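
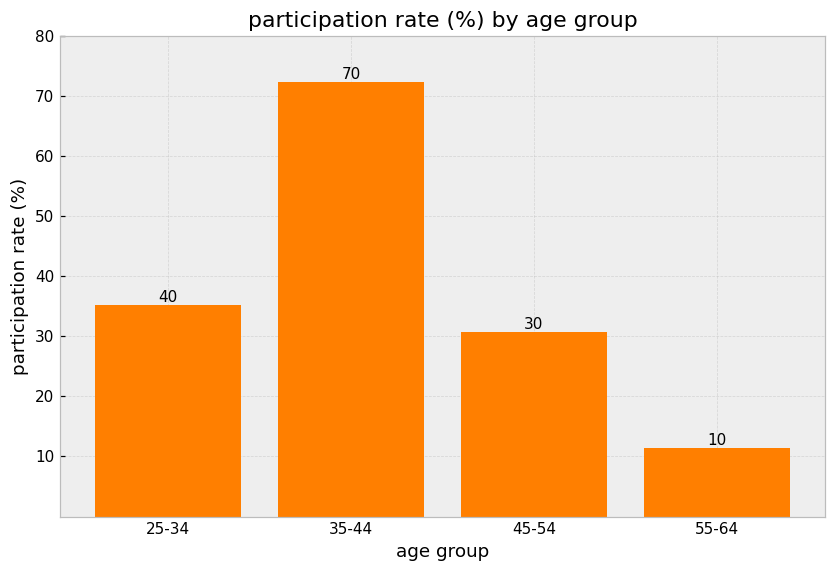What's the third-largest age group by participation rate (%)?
45-54

Top 4: 35-44 ≈ 70, 25-34 ≈ 40, 45-54 ≈ 30, 55-64 ≈ 10.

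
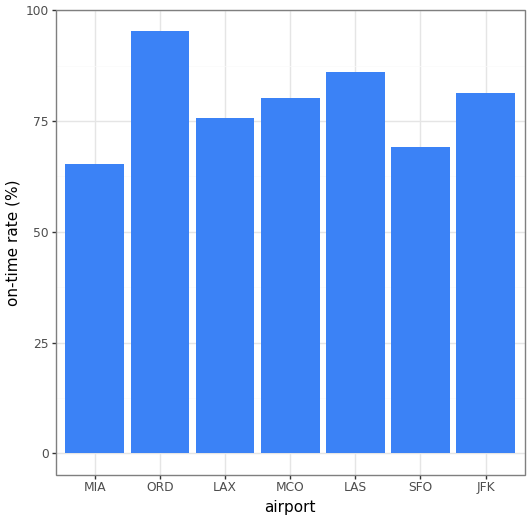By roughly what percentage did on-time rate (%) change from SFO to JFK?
SFO ≈ 70, JFK ≈ 80; (80 − 70) / 70 ≈ +14.3%.

≈ +14.3%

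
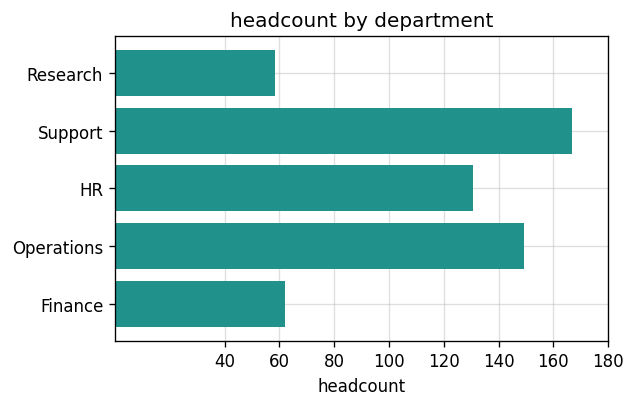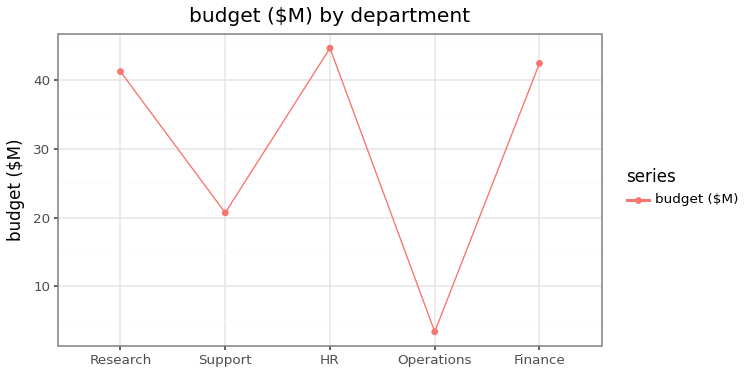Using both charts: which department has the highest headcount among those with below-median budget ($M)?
Chart 2 median budget ($M) ≈ 40; below-median departments: Support, Operations. Among those, Support has the highest headcount (≈ 160).

Support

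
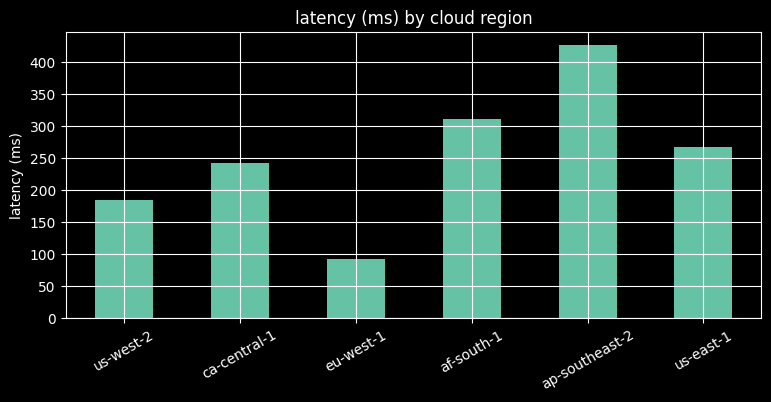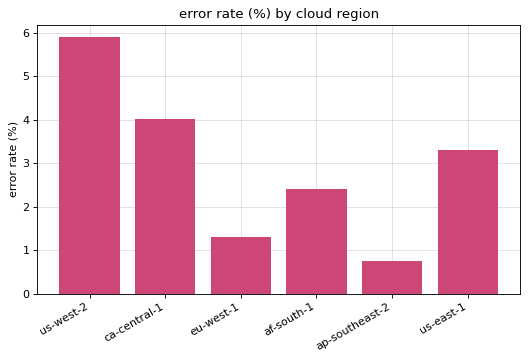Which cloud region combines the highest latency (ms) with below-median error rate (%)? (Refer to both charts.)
ap-southeast-2

Chart 2 median error rate (%) ≈ 3; below-median cloud regions: eu-west-1, af-south-1, ap-southeast-2. Among those, ap-southeast-2 has the highest latency (ms) (≈ 450).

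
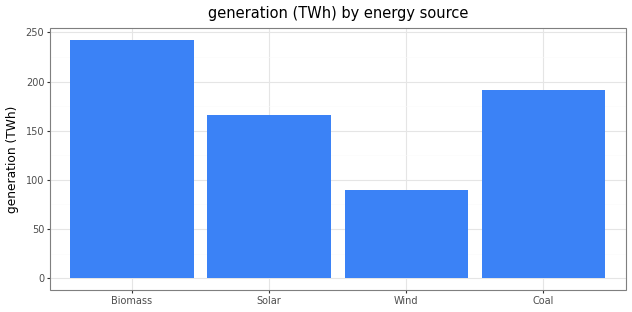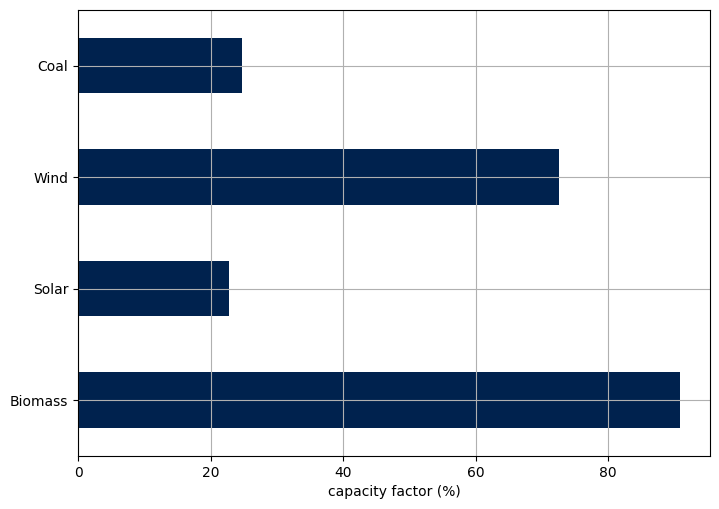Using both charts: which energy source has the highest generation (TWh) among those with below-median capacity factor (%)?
Chart 2 median capacity factor (%) ≈ 50; below-median energy sources: Solar, Coal. Among those, Coal has the highest generation (TWh) (≈ 200).

Coal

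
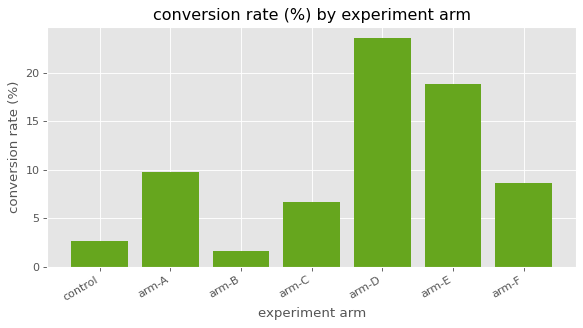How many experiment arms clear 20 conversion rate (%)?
1

Above 20: arm-D.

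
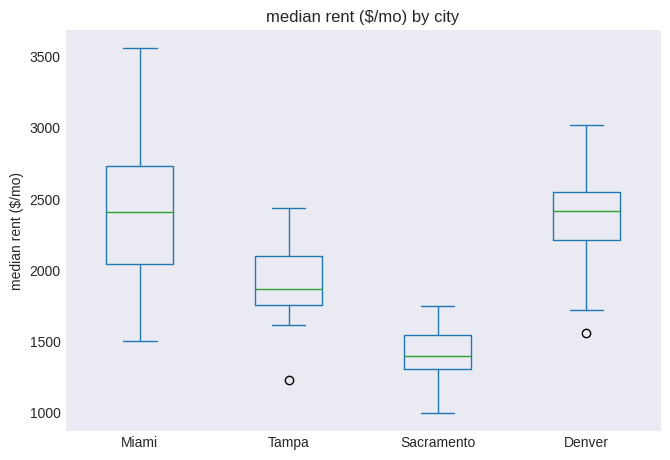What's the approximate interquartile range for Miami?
Q3 ≈ 2700, Q1 ≈ 2000; IQR ≈ 700.

≈ 700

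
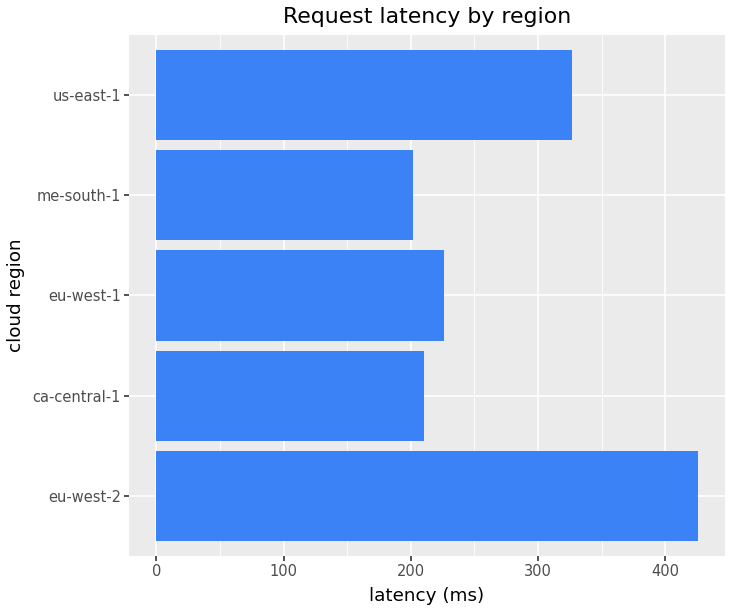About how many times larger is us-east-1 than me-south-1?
≈ 1.75×

us-east-1 ≈ 350, me-south-1 ≈ 200; 350/200 ≈ 1.75.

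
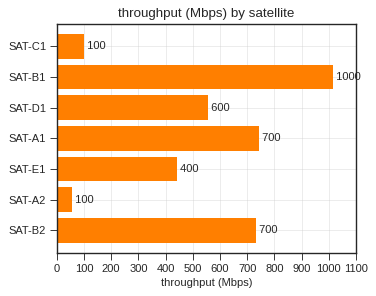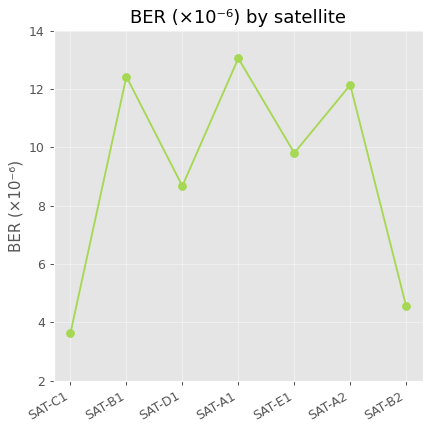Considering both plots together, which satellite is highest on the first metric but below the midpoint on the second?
SAT-B2

Chart 2 median BER (×10⁻⁶) ≈ 10; below-median satellites: SAT-C1, SAT-D1, SAT-B2. Among those, SAT-B2 has the highest throughput (Mbps) (≈ 700).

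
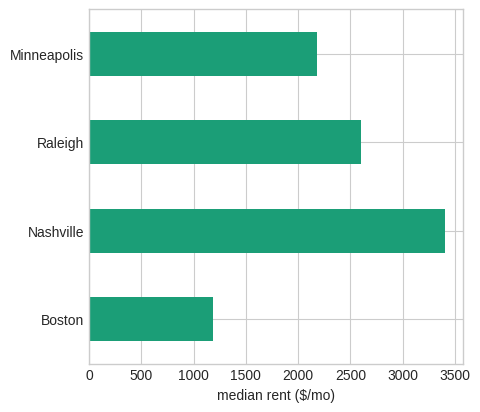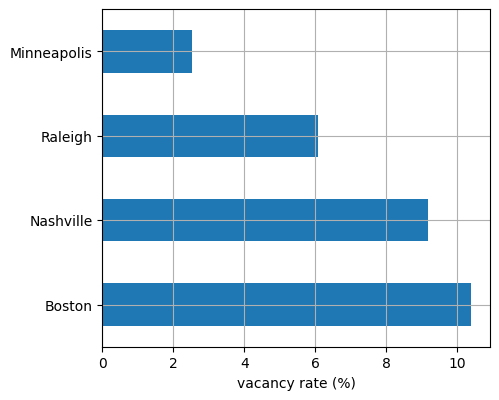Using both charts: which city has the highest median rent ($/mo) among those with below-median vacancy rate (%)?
Chart 2 median vacancy rate (%) ≈ 8; below-median cities: Raleigh, Minneapolis. Among those, Raleigh has the highest median rent ($/mo) (≈ 2500).

Raleigh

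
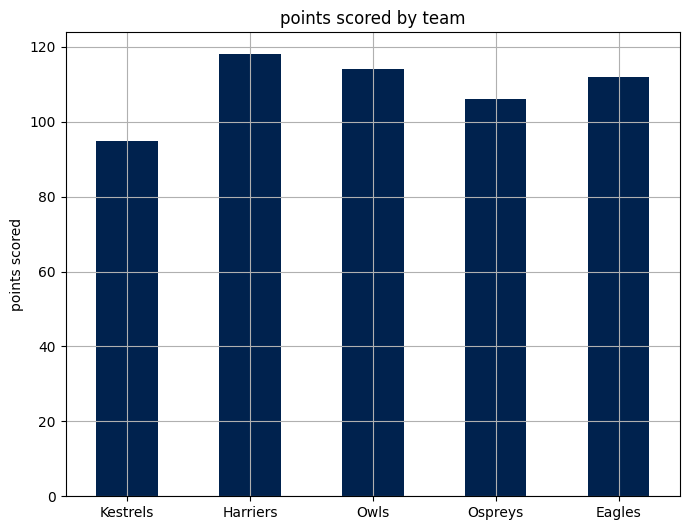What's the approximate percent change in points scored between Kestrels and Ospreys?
≈ +10%

Kestrels ≈ 100, Ospreys ≈ 110; (110 − 100) / 100 ≈ +10%.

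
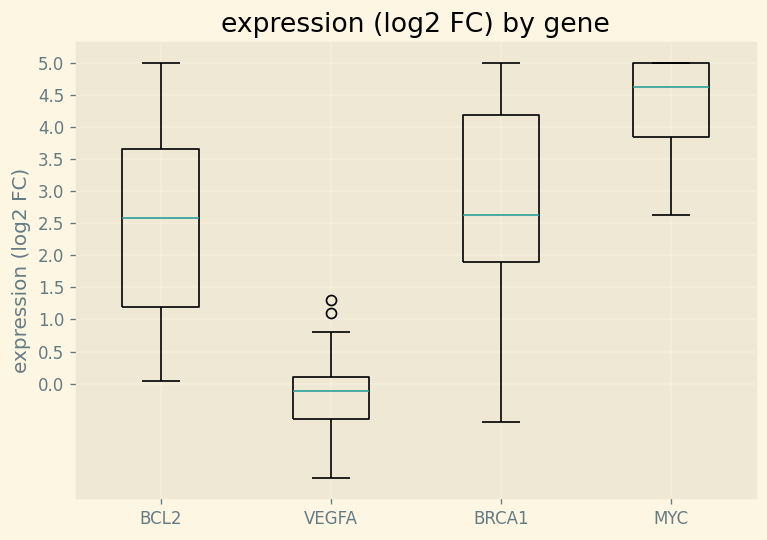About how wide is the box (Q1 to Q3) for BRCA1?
Q3 ≈ 4.0, Q1 ≈ 2.0; IQR ≈ 2.0.

≈ 2.0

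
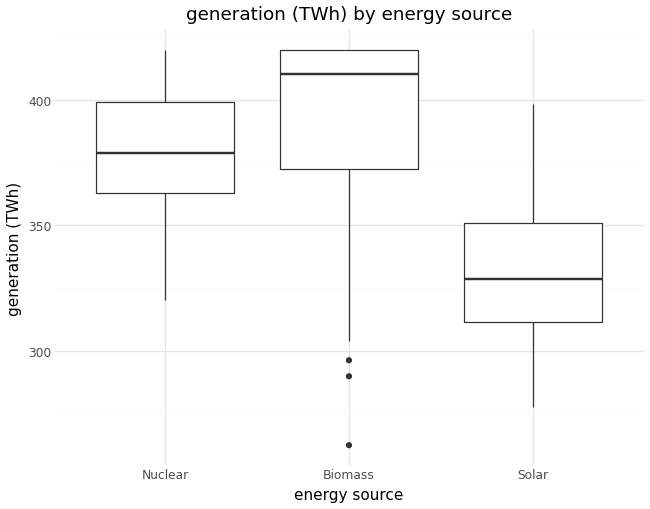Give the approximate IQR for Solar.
≈ 40

Q3 ≈ 350, Q1 ≈ 310; IQR ≈ 40.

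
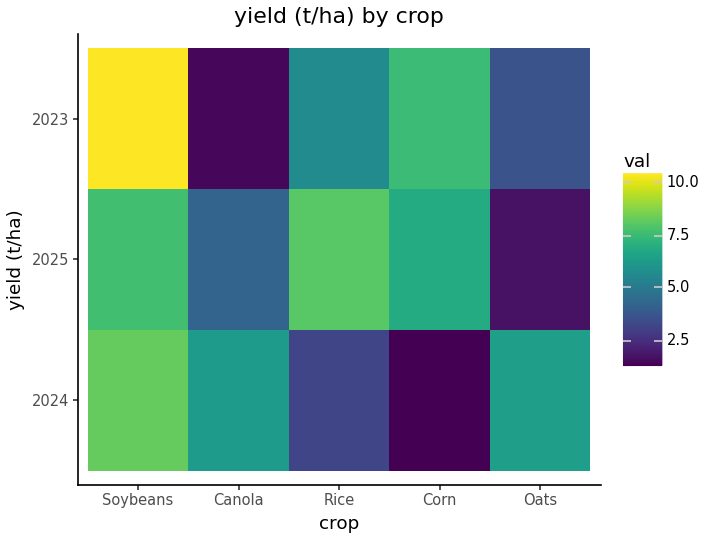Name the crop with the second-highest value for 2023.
Corn

Top 3 for 2023: Soybeans ≈ 10, Corn ≈ 8, Rice ≈ 6.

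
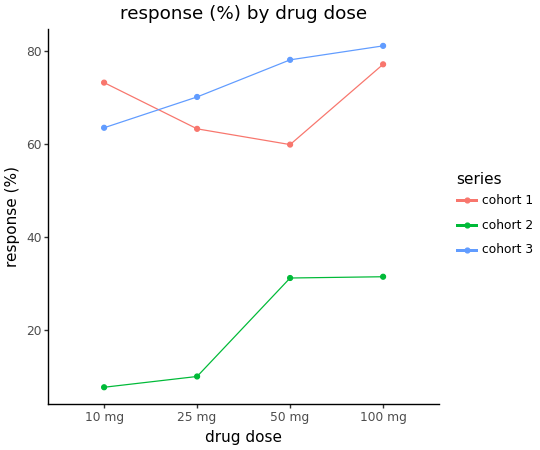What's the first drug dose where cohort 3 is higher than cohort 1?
25 mg

10 mg: cohort 3 ≈ 60 vs cohort 1 ≈ 70 (not yet); 25 mg: cohort 3 ≈ 70 vs cohort 1 ≈ 60 (first crossover).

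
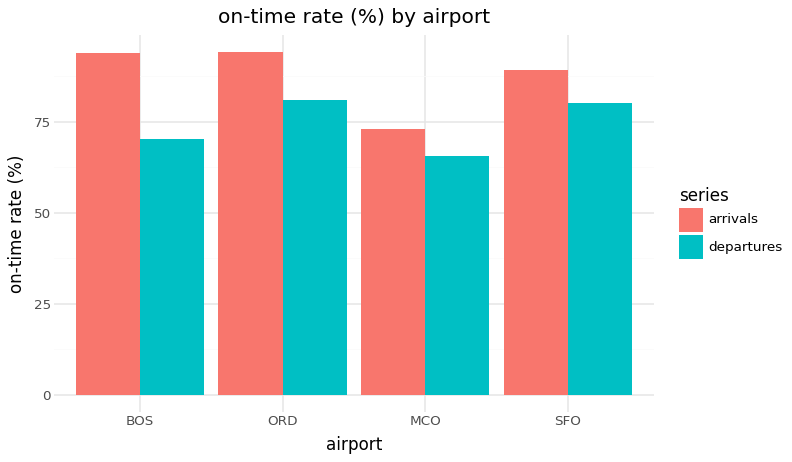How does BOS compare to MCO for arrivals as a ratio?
≈ 1.29×

BOS ≈ 90, MCO ≈ 70; 90/70 ≈ 1.29.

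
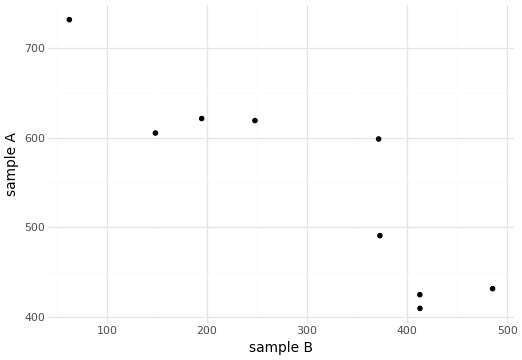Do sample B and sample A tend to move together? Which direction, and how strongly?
negative, strong

Points are negatively correlated; strong (|r| ≈ 0.9).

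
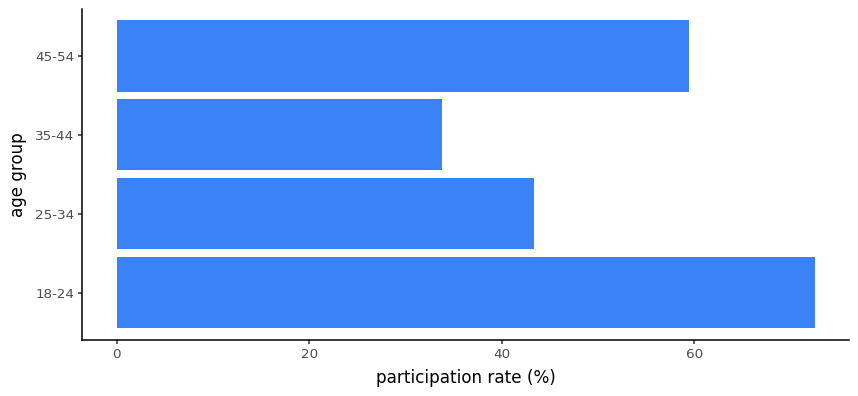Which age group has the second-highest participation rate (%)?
Top 3: 18-24 ≈ 70, 45-54 ≈ 60, 25-34 ≈ 40.

45-54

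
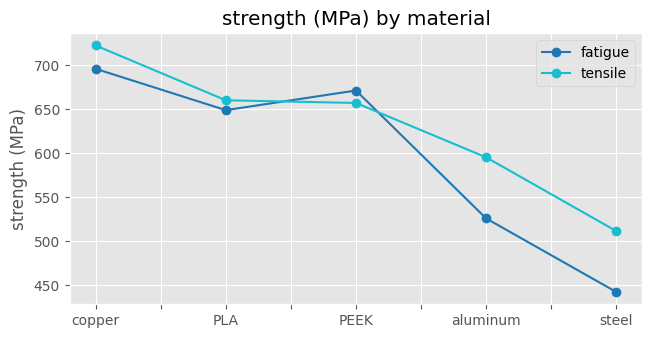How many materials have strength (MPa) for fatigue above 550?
Above 550: copper, PLA, PEEK.

3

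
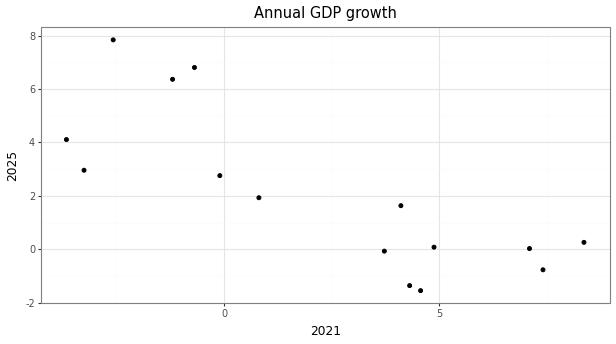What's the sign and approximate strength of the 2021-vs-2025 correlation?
Points are negatively correlated; strong (|r| ≈ 0.8).

negative, strong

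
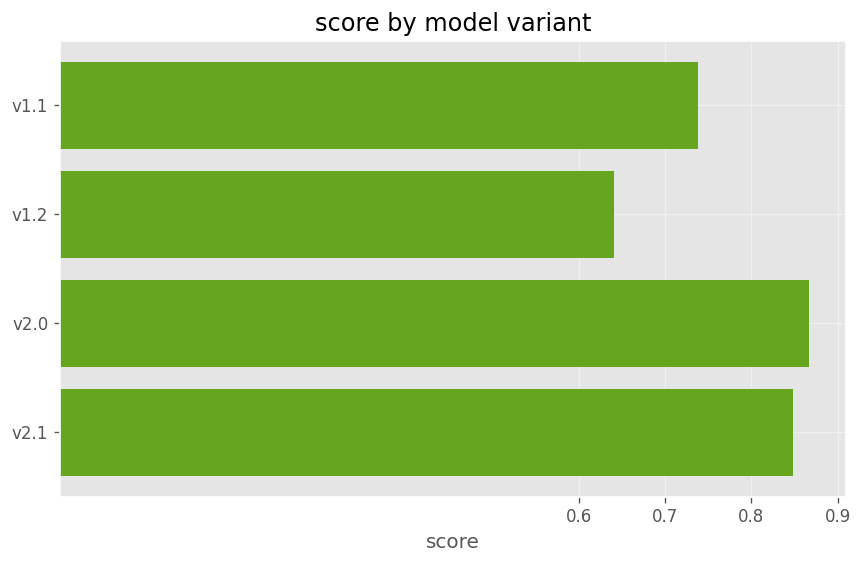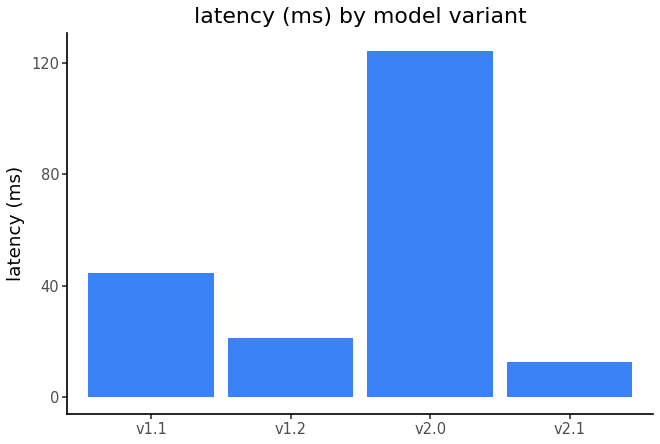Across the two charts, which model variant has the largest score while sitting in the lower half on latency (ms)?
Chart 2 median latency (ms) ≈ 40; below-median model variants: v1.2, v2.1. Among those, v2.1 has the highest score (≈ 0.8).

v2.1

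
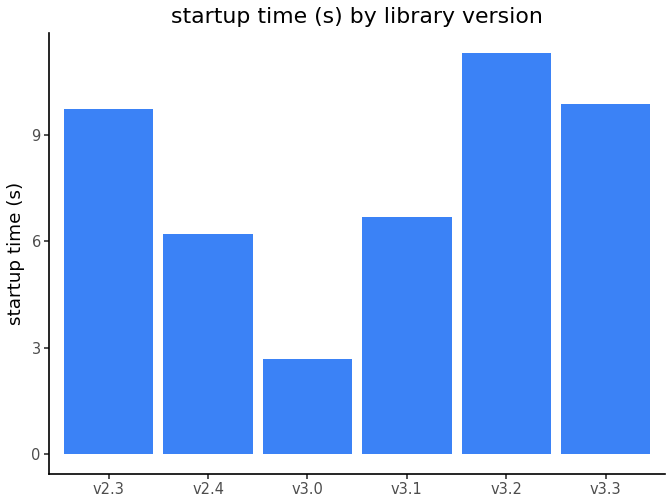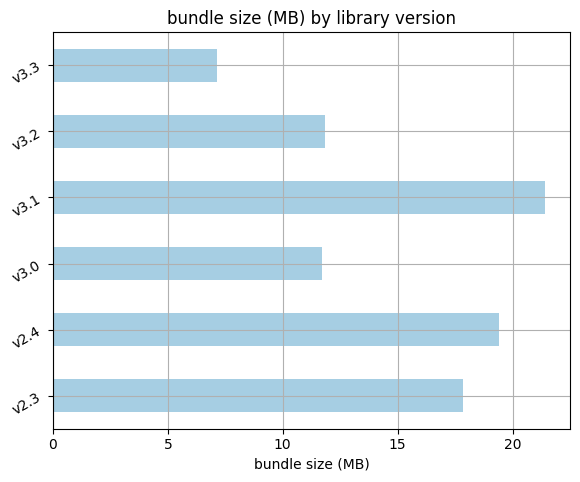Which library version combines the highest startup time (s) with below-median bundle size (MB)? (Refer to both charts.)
Chart 2 median bundle size (MB) ≈ 14; below-median library versions: v3.0, v3.2, v3.3. Among those, v3.2 has the highest startup time (s) (≈ 12).

v3.2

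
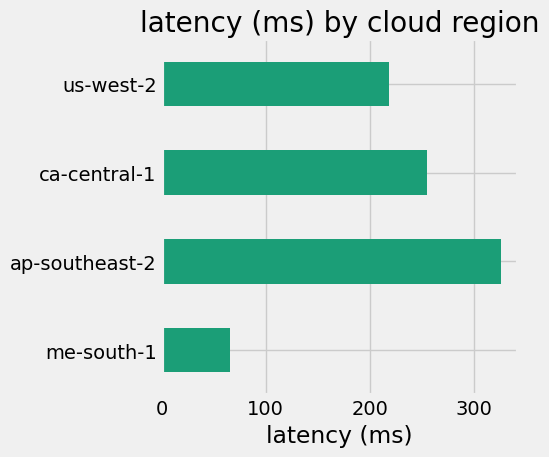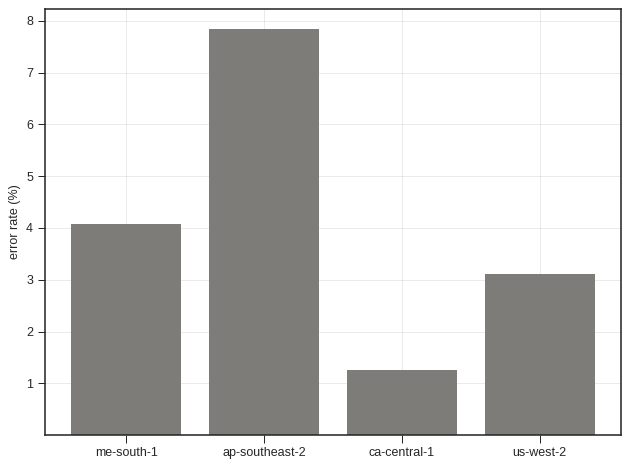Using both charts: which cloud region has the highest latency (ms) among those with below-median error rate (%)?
Chart 2 median error rate (%) ≈ 4; below-median cloud regions: ca-central-1, us-west-2. Among those, ca-central-1 has the highest latency (ms) (≈ 250).

ca-central-1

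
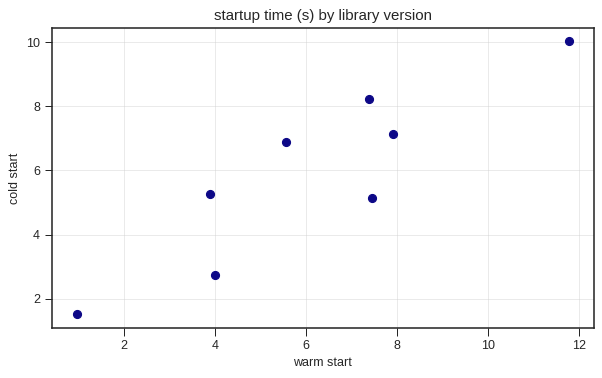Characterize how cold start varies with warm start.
positive, strong

Points are positively correlated; strong (|r| ≈ 0.9).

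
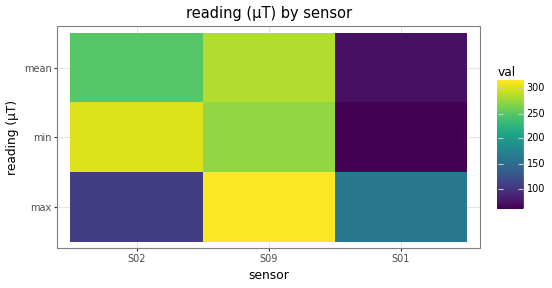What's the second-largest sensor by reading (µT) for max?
S01

Top 3 for max: S09 ≈ 325, S01 ≈ 175, S02 ≈ 100.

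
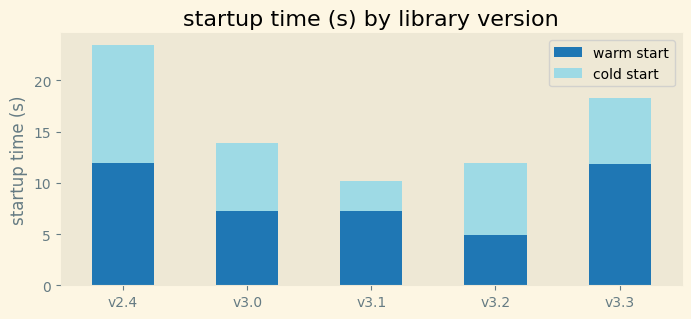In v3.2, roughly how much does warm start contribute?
≈ 4

warm start top ≈ 4, bottom ≈ 0; segment ≈ 4.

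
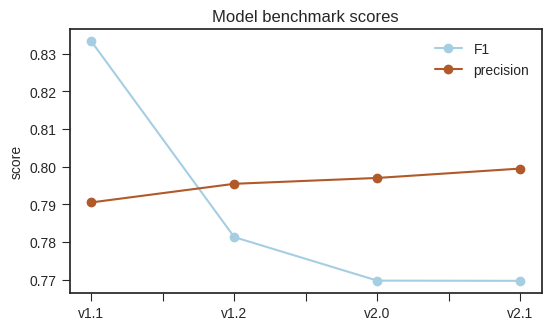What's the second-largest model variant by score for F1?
v1.2

Top 3 for F1: v1.1 ≈ 0.83, v1.2 ≈ 0.78, v2.0 ≈ 0.77.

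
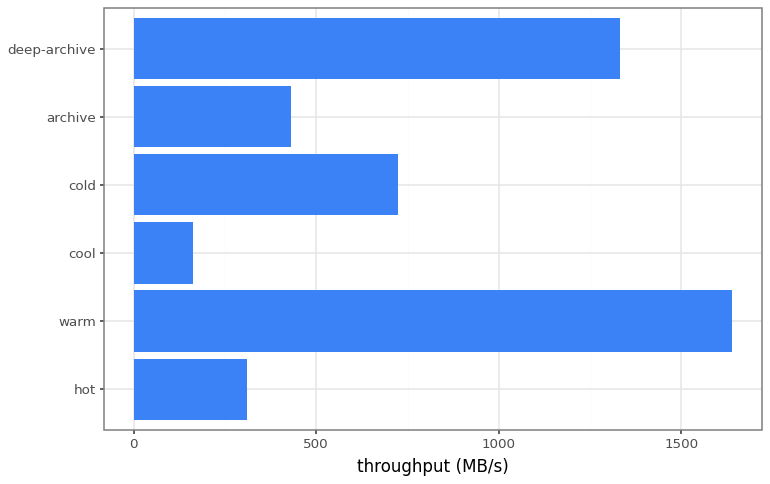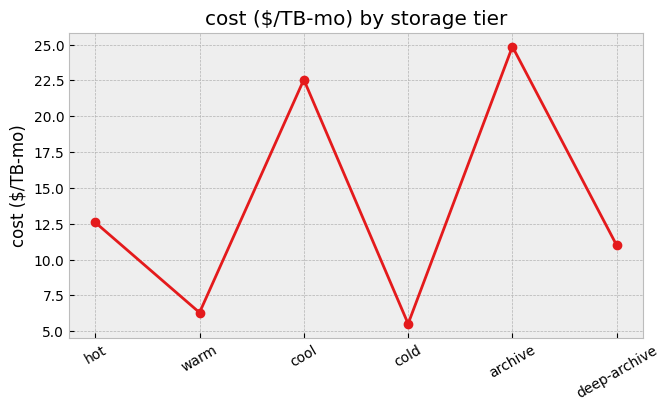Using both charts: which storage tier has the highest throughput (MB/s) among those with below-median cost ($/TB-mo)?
Chart 2 median cost ($/TB-mo) ≈ 10; below-median storage tiers: warm, cold, deep-archive. Among those, warm has the highest throughput (MB/s) (≈ 1600).

warm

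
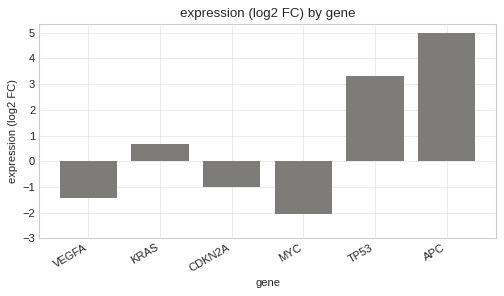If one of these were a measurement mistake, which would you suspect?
APC

APC ≈ 5; the rest sit between ≈ -2 and ≈ 3.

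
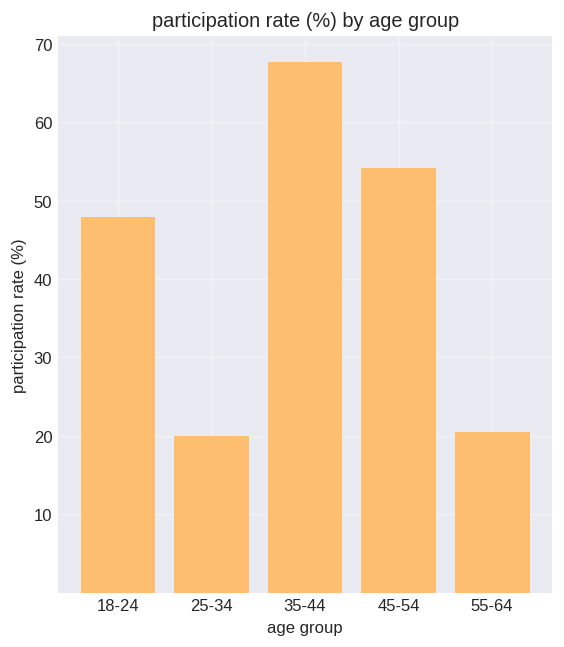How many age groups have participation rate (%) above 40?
Above 40: 18-24, 35-44, 45-54.

3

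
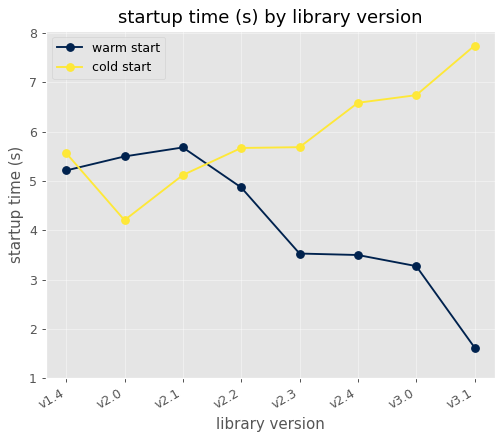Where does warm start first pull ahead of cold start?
v1.4: warm start ≈ 5 vs cold start ≈ 6 (not yet); v2.0: warm start ≈ 5 vs cold start ≈ 4 (first crossover).

v2.0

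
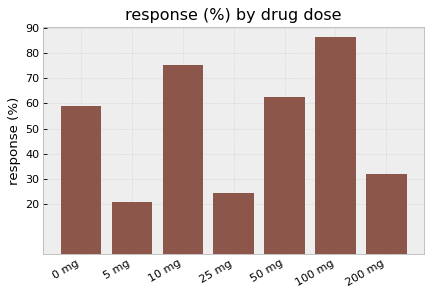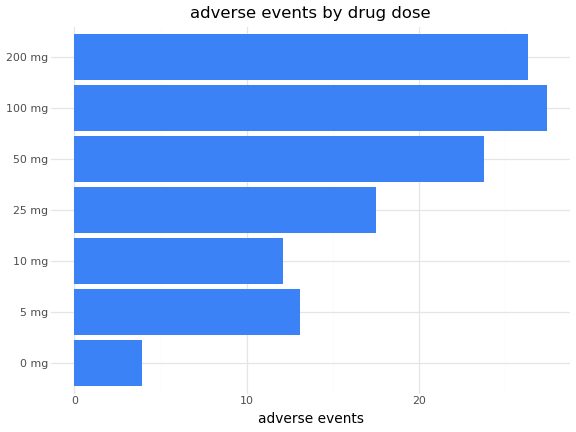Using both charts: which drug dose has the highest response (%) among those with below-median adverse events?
10 mg

Chart 2 median adverse events ≈ 20; below-median drug doses: 0 mg, 5 mg, 10 mg. Among those, 10 mg has the highest response (%) (≈ 80).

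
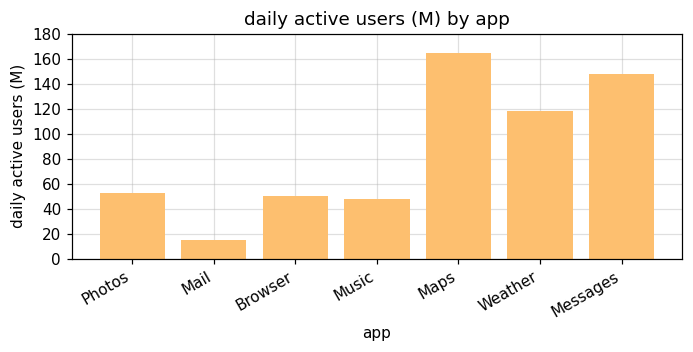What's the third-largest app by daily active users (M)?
Weather

Top 4: Maps ≈ 160, Messages ≈ 140, Weather ≈ 120, Photos ≈ 60.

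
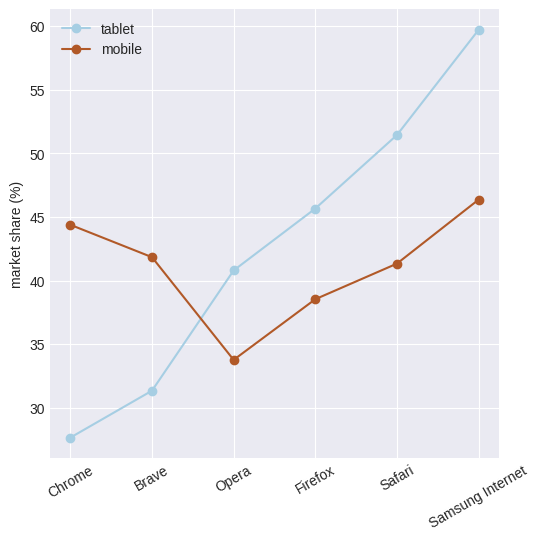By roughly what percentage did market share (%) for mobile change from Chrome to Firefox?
Chrome ≈ 45, Firefox ≈ 40; (40 − 45) / 45 ≈ -11.1%.

≈ -11.1%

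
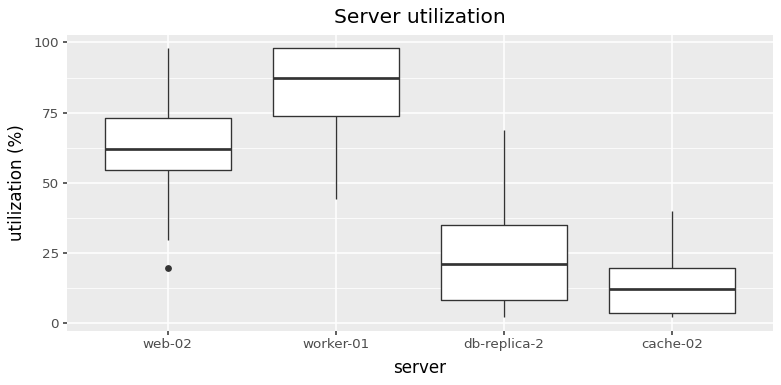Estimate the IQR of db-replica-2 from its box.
≈ 30

Q3 ≈ 40, Q1 ≈ 10; IQR ≈ 30.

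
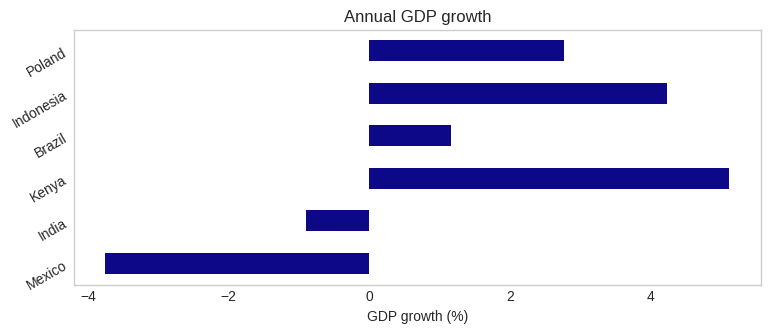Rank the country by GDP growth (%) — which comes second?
Top 3: Kenya ≈ 5, Indonesia ≈ 4, Poland ≈ 3.

Indonesia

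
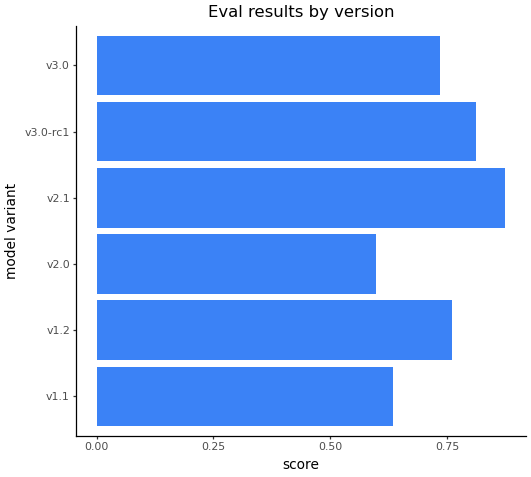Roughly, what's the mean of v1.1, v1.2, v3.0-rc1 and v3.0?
≈ 0.73

(0.6 + 0.8 + 0.8 + 0.7) / 4 ≈ 0.73.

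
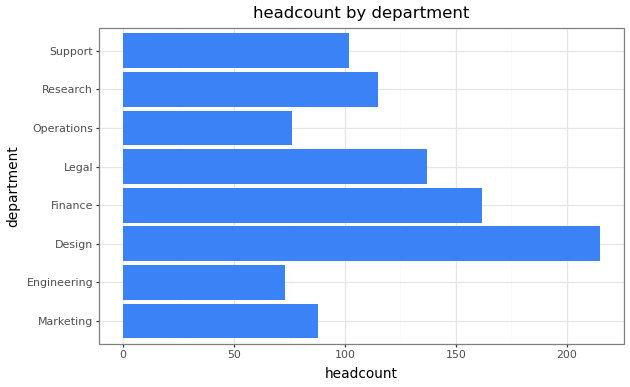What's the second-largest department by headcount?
Top 3: Design ≈ 220, Finance ≈ 160, Legal ≈ 140.

Finance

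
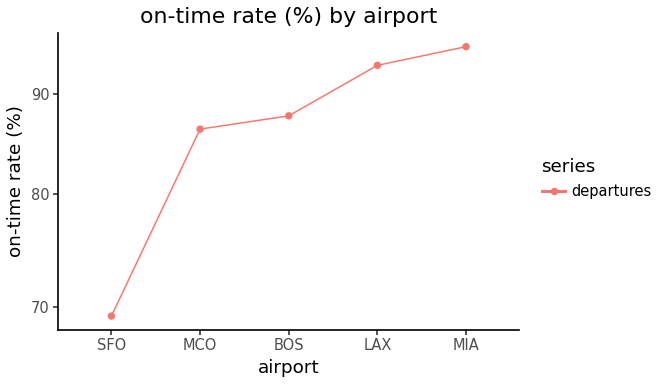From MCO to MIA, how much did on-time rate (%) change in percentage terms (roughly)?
MCO ≈ 85, MIA ≈ 95; (95 − 85) / 85 ≈ +11.8%.

≈ +11.8%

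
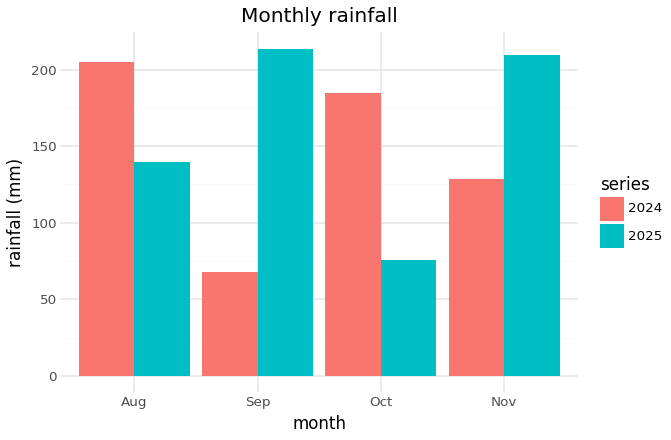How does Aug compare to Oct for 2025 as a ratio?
≈ 1.75×

Aug ≈ 140, Oct ≈ 80; 140/80 ≈ 1.75.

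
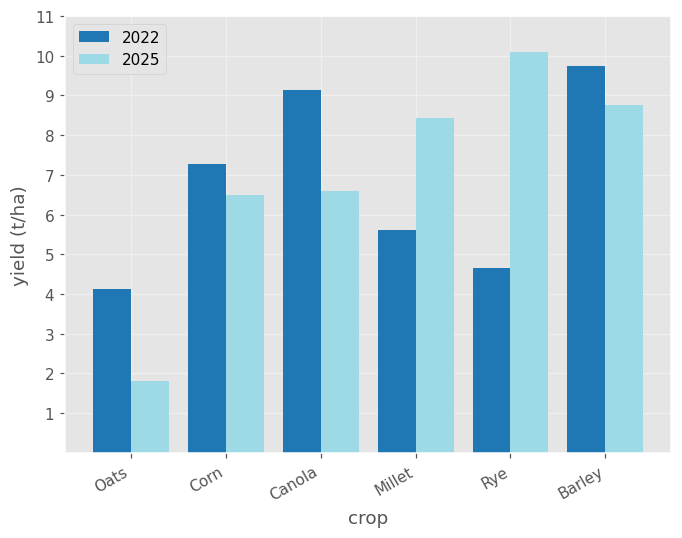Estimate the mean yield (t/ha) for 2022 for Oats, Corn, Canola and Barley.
(4 + 7 + 9 + 10) / 4 ≈ 8.

≈ 8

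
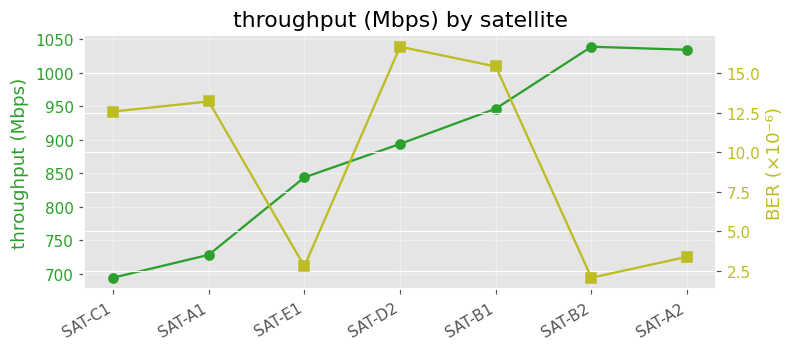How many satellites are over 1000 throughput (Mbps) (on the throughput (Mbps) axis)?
Above 1000: SAT-B2, SAT-A2.

2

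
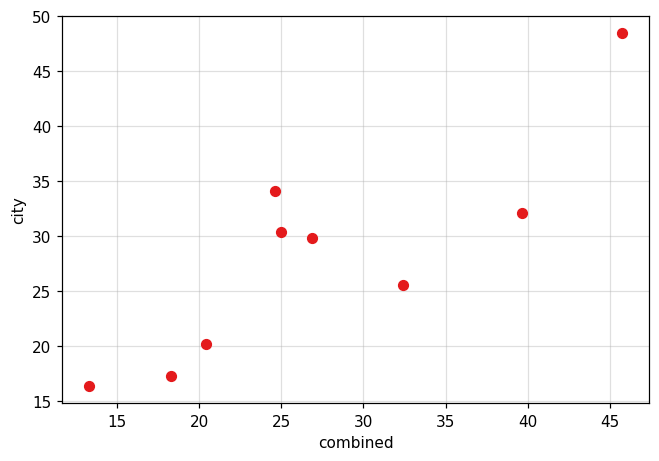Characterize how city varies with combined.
Points are positively correlated; strong (|r| ≈ 0.9).

positive, strong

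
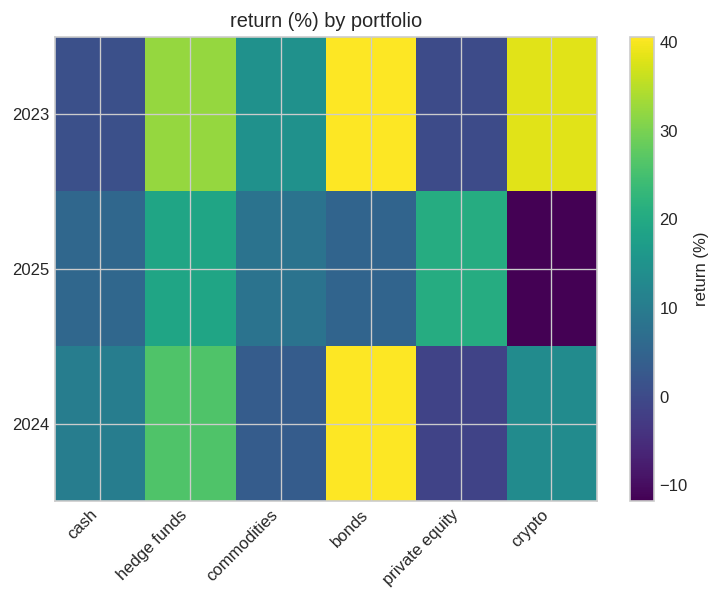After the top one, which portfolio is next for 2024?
hedge funds

Top 3 for 2024: bonds ≈ 40, hedge funds ≈ 25, crypto ≈ 15.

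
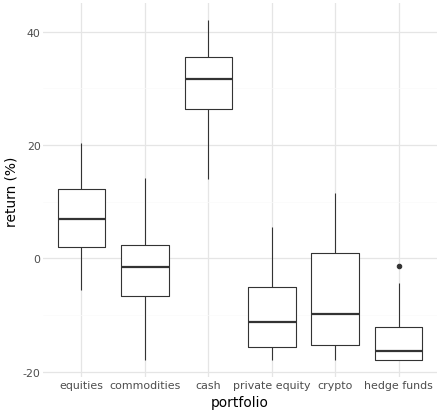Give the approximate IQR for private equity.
≈ 10

Q3 ≈ -5, Q1 ≈ -15; IQR ≈ 10.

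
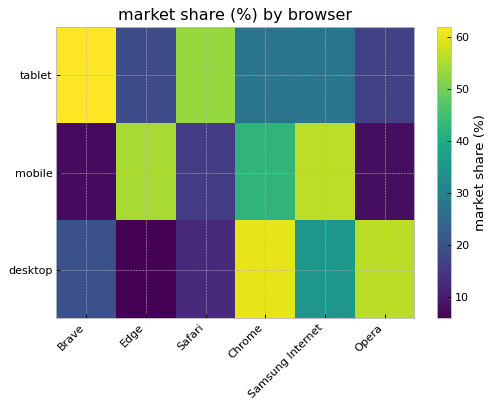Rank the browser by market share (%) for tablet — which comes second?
Safari

Top 3 for tablet: Brave ≈ 60, Safari ≈ 55, Samsung Internet ≈ 30.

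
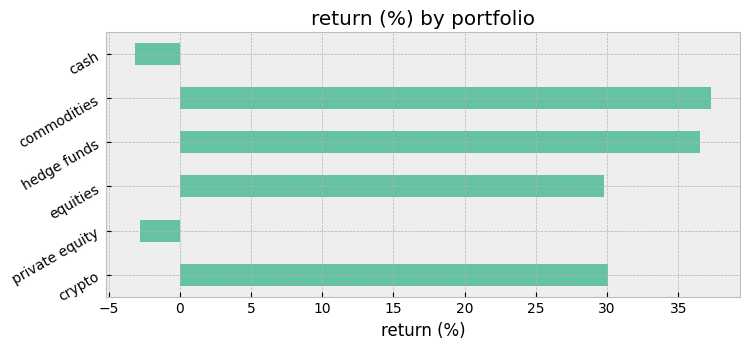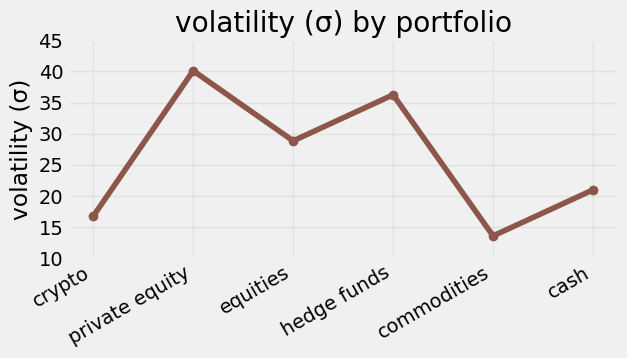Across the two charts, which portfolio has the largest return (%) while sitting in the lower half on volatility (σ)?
Chart 2 median volatility (σ) ≈ 25; below-median portfolios: crypto, commodities, cash. Among those, commodities has the highest return (%) (≈ 35).

commodities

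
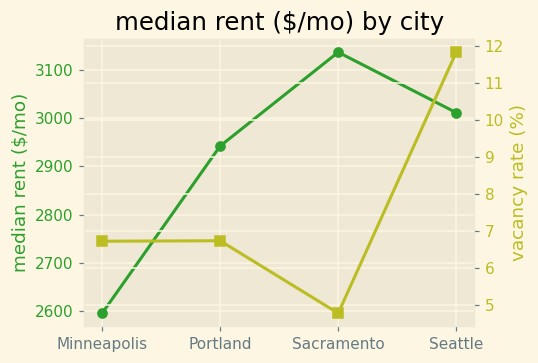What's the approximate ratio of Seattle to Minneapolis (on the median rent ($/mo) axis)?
≈ 1.15×

Seattle ≈ 3000, Minneapolis ≈ 2600; 3000/2600 ≈ 1.15.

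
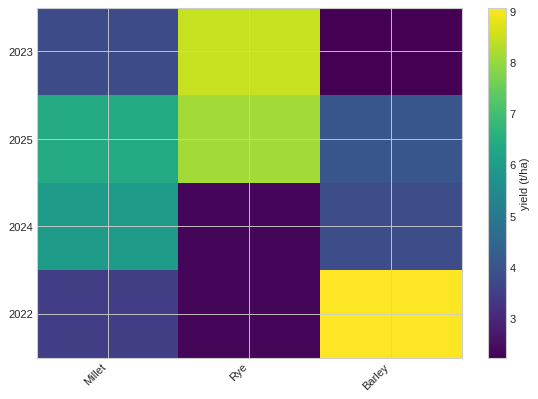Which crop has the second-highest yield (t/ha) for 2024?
Barley

Top 3 for 2024: Millet ≈ 6, Barley ≈ 4, Rye ≈ 2.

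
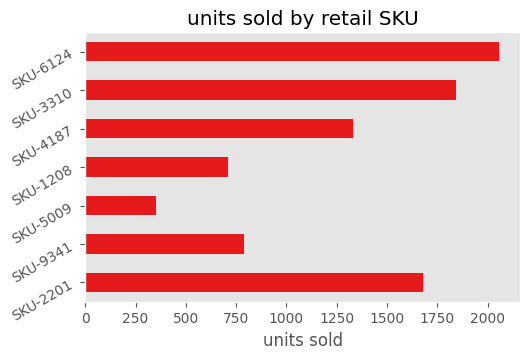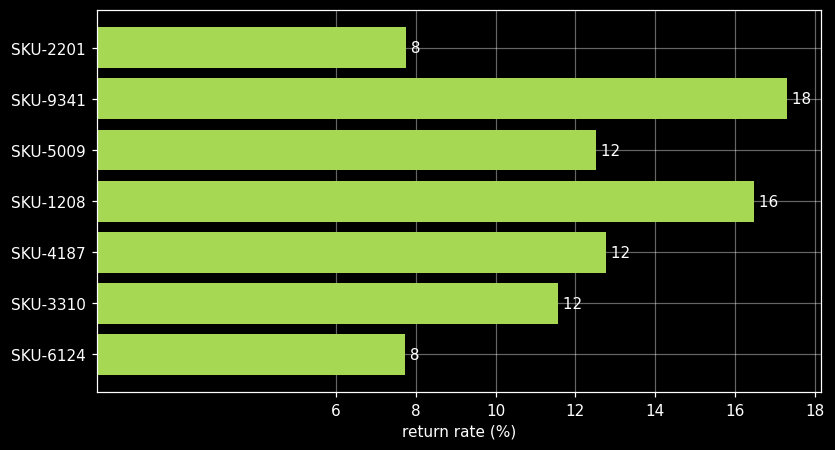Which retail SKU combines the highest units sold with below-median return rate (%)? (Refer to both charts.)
SKU-6124

Chart 2 median return rate (%) ≈ 12; below-median retail SKUs: SKU-2201, SKU-3310, SKU-6124. Among those, SKU-6124 has the highest units sold (≈ 2000).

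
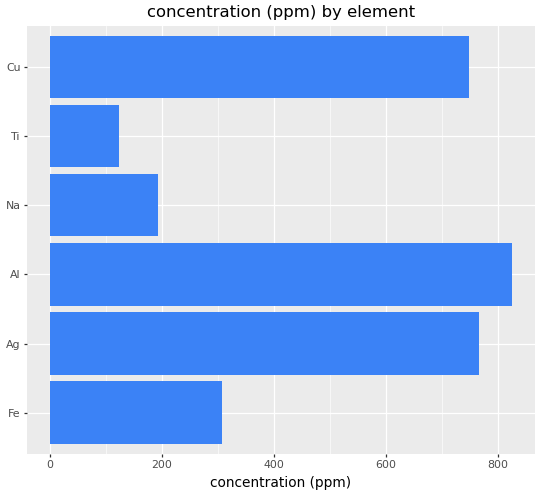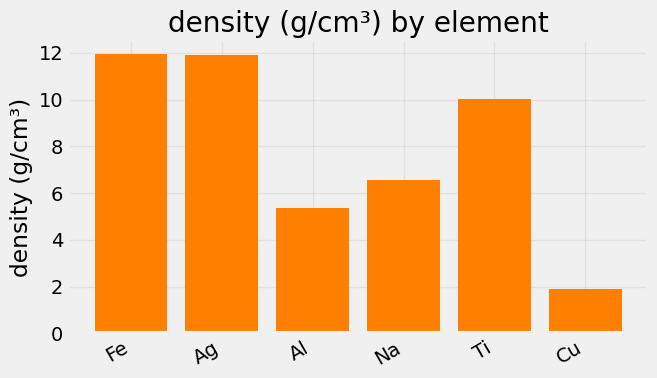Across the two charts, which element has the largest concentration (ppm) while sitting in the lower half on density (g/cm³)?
Al

Chart 2 median density (g/cm³) ≈ 8; below-median elements: Al, Na, Cu. Among those, Al has the highest concentration (ppm) (≈ 800).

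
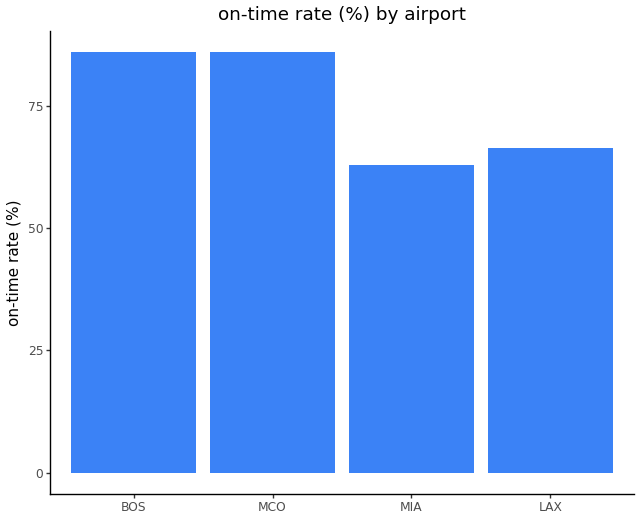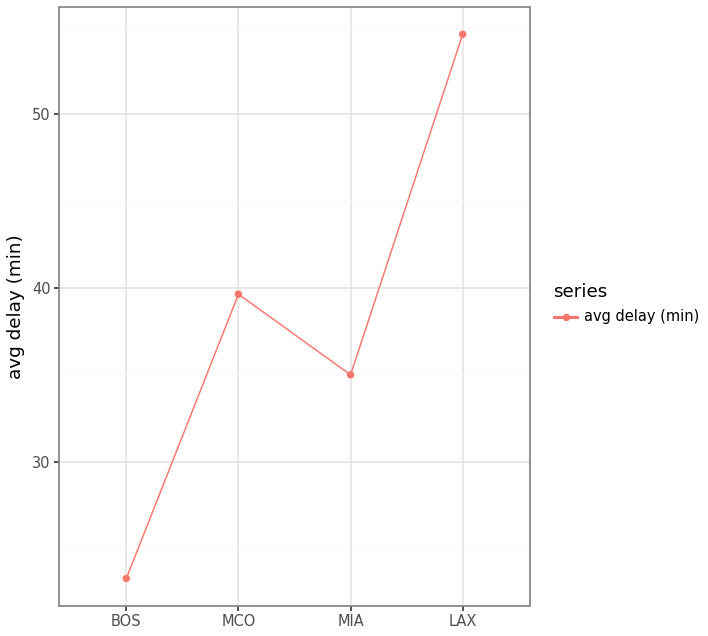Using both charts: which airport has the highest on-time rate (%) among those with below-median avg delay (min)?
BOS

Chart 2 median avg delay (min) ≈ 40; below-median airports: BOS, MIA. Among those, BOS has the highest on-time rate (%) (≈ 90).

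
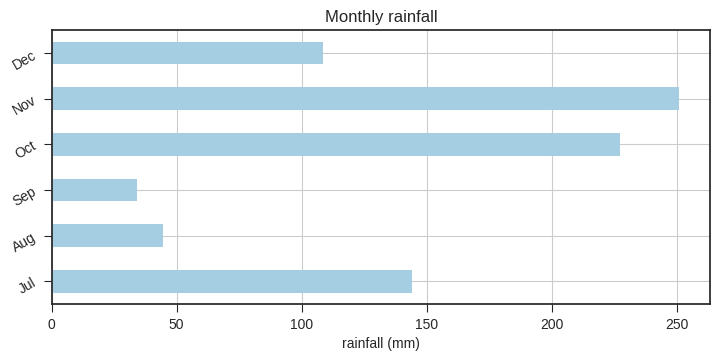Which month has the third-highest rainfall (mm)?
Top 4: Nov ≈ 250, Oct ≈ 225, Jul ≈ 150, Dec ≈ 100.

Jul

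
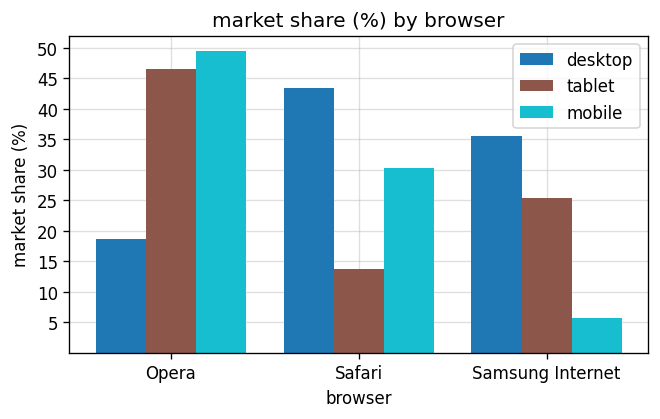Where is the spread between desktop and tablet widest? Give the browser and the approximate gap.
Safari: desktop ≈ 45, tablet ≈ 15 → gap ≈ 30. Next-largest (Opera) is only ≈ 25.

Safari, ≈ 30 %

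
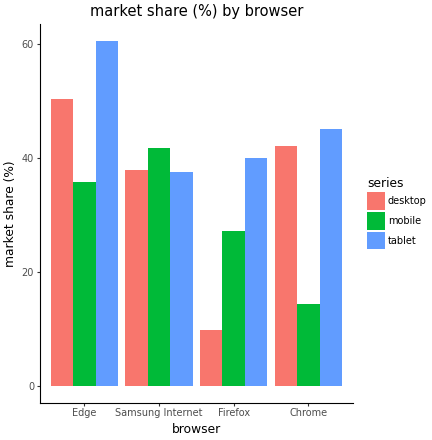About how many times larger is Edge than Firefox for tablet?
≈ 1.5×

Edge ≈ 60, Firefox ≈ 40; 60/40 ≈ 1.5.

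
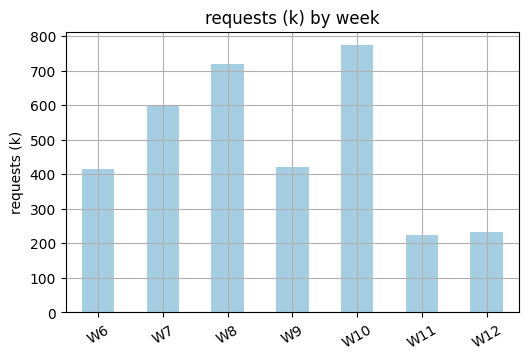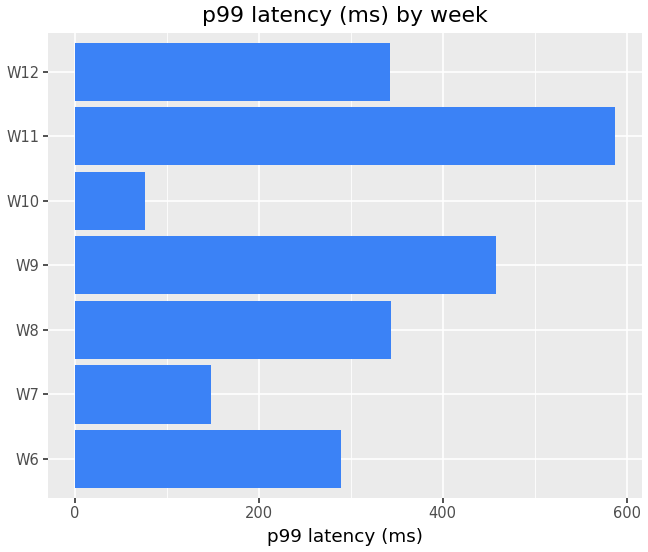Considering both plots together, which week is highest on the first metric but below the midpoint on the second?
Chart 2 median p99 latency (ms) ≈ 300; below-median weeks: W6, W7, W10. Among those, W10 has the highest requests (k) (≈ 800).

W10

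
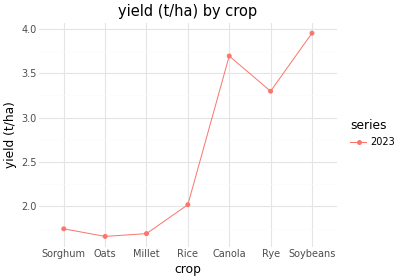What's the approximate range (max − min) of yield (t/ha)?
Max Soybeans ≈ 4.0, min Oats ≈ 1.6; range ≈ 2.4.

≈ 2.4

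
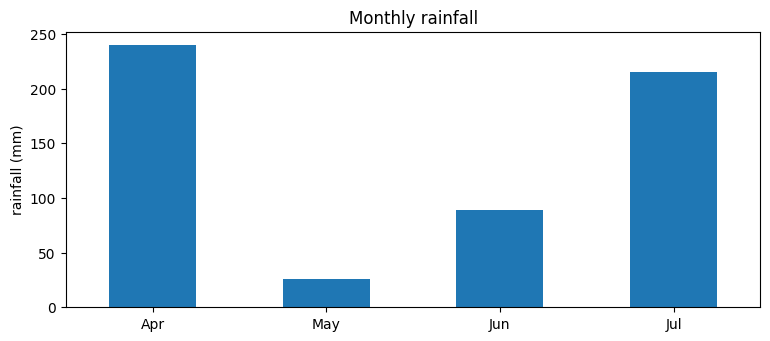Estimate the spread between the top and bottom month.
≈ 225

Max Apr ≈ 250, min May ≈ 25; range ≈ 225.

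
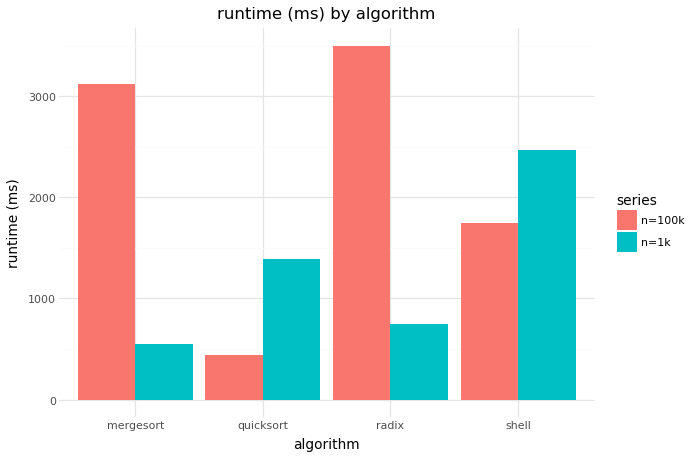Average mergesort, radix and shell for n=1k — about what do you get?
≈ 1167

(500 + 500 + 2500) / 3 ≈ 1167.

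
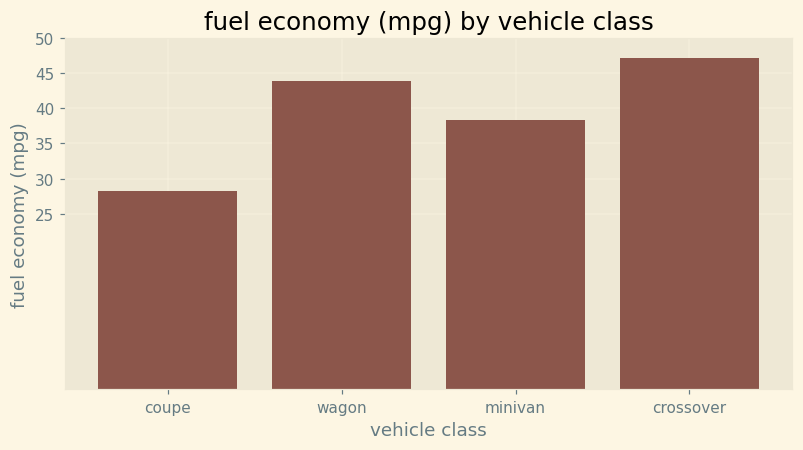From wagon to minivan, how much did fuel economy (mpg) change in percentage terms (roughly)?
≈ -11.1%

wagon ≈ 45, minivan ≈ 40; (40 − 45) / 45 ≈ -11.1%.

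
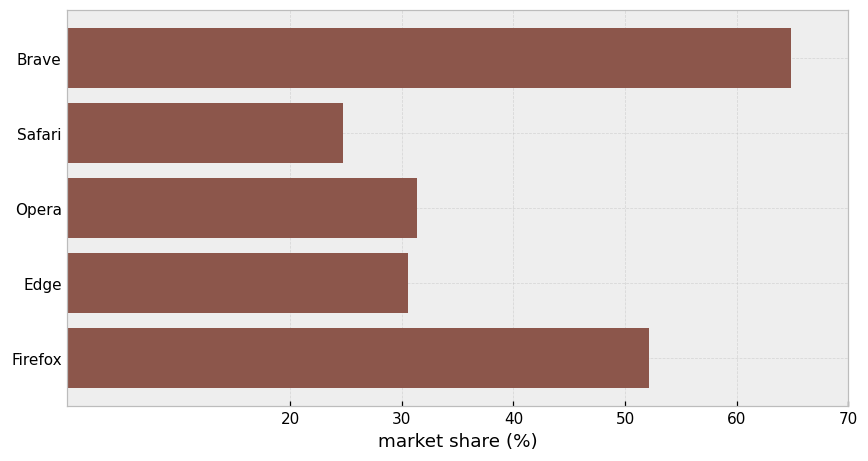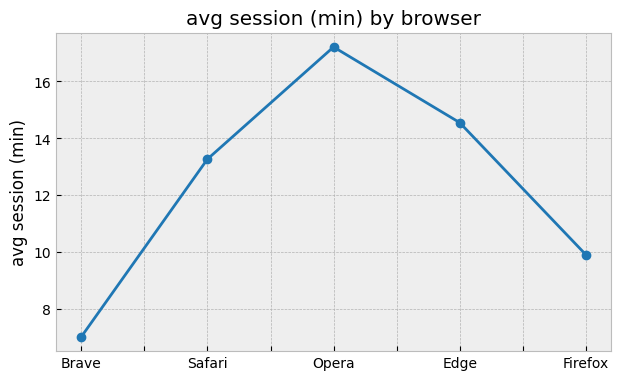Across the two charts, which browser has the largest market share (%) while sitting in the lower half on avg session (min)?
Chart 2 median avg session (min) ≈ 14; below-median browsers: Brave, Firefox. Among those, Brave has the highest market share (%) (≈ 60).

Brave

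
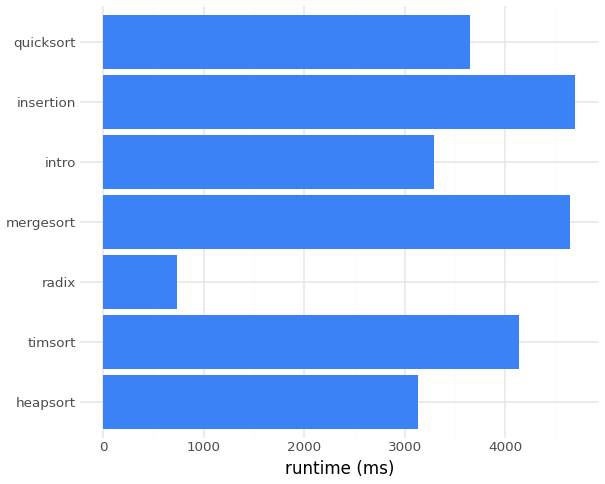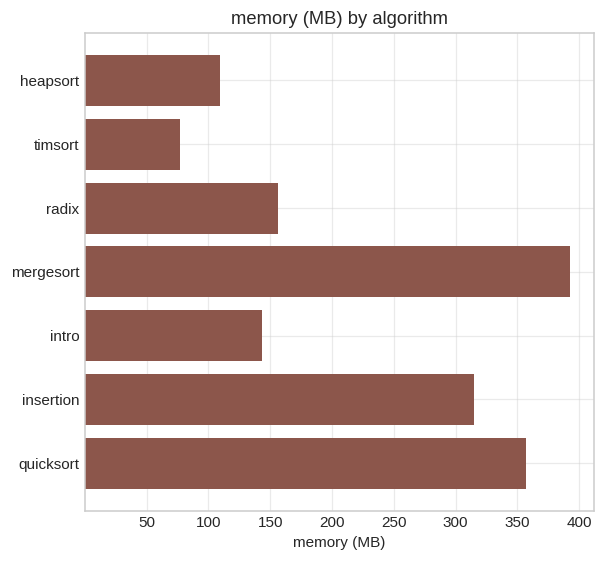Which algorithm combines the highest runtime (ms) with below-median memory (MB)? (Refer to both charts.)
Chart 2 median memory (MB) ≈ 150; below-median algorithms: heapsort, timsort, intro. Among those, timsort has the highest runtime (ms) (≈ 4000).

timsort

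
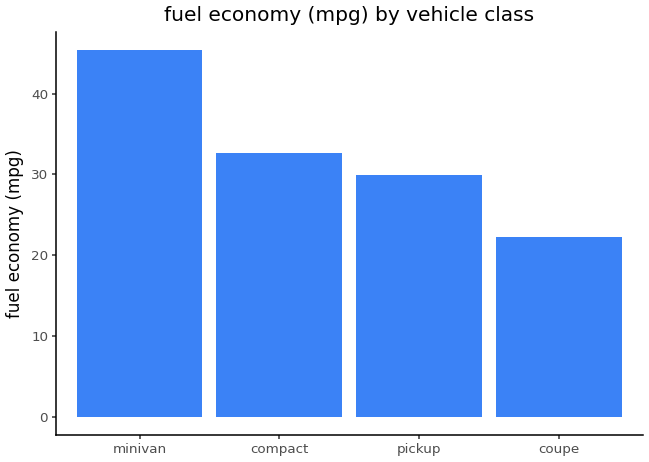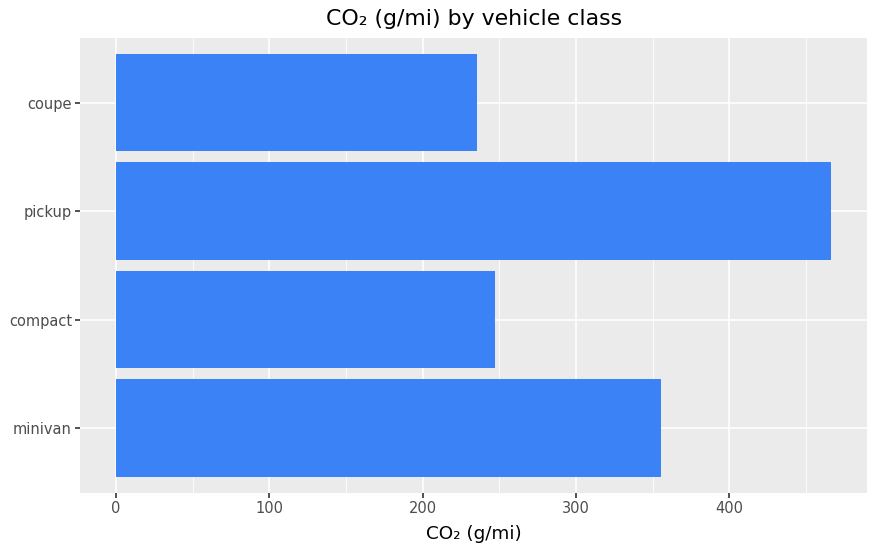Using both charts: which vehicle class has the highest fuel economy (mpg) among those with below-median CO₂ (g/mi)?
Chart 2 median CO₂ (g/mi) ≈ 300; below-median vehicle classes: compact, coupe. Among those, compact has the highest fuel economy (mpg) (≈ 35).

compact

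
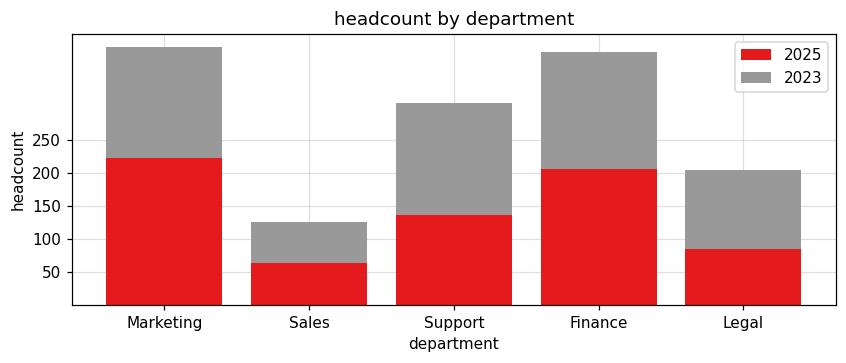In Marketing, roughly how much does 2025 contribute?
≈ 200

2025 top ≈ 200, bottom ≈ 0; segment ≈ 200.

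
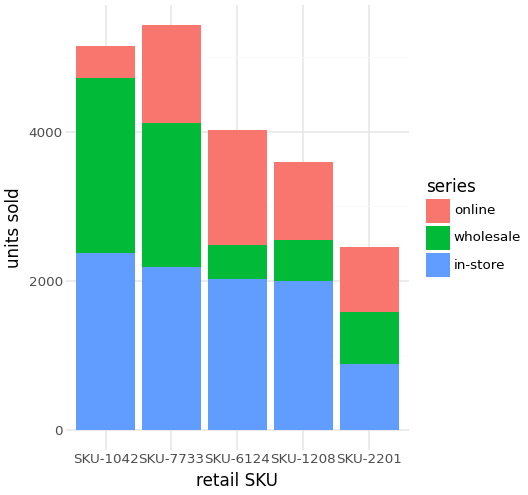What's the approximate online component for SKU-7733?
online top ≈ 5500, bottom ≈ 4000; segment ≈ 1500.

≈ 1500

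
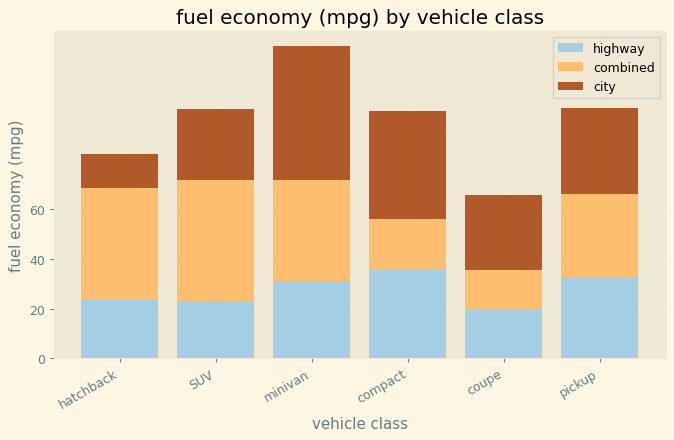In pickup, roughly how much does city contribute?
≈ 40

city top ≈ 100, bottom ≈ 60; segment ≈ 40.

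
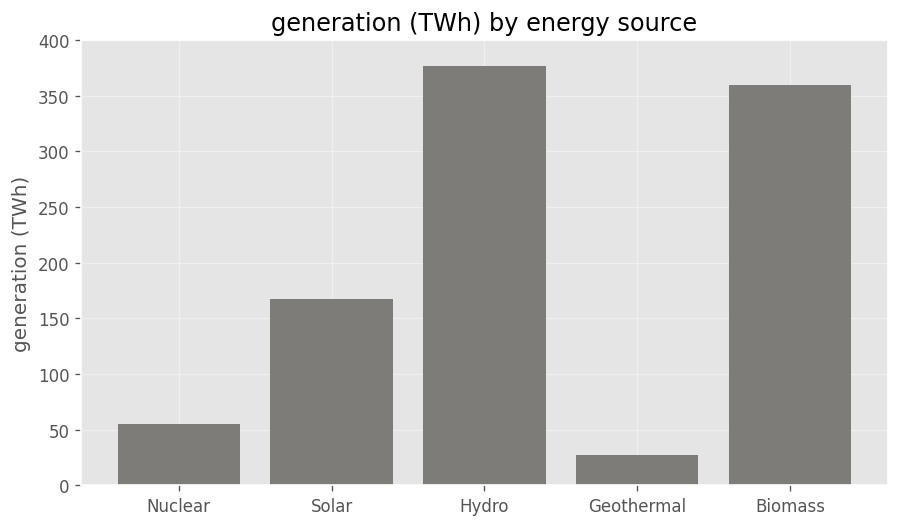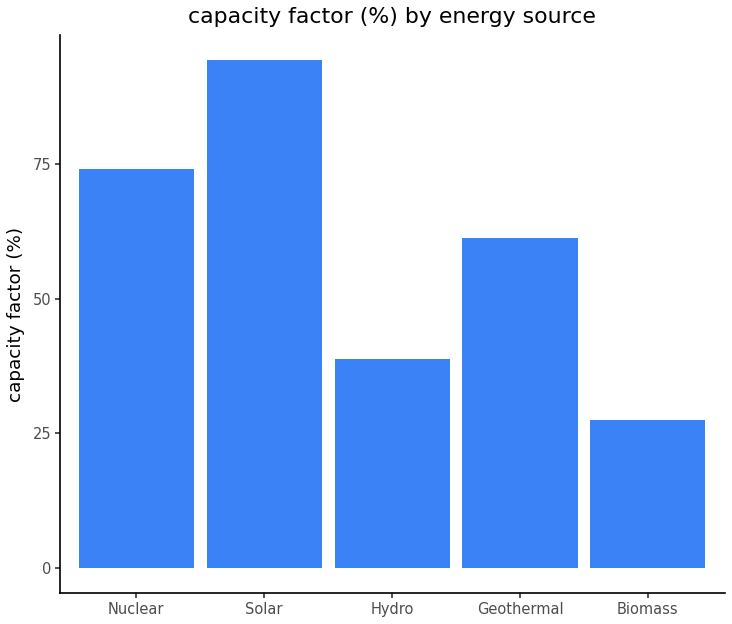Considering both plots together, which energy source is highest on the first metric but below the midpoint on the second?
Chart 2 median capacity factor (%) ≈ 60; below-median energy sources: Hydro, Biomass. Among those, Hydro has the highest generation (TWh) (≈ 400).

Hydro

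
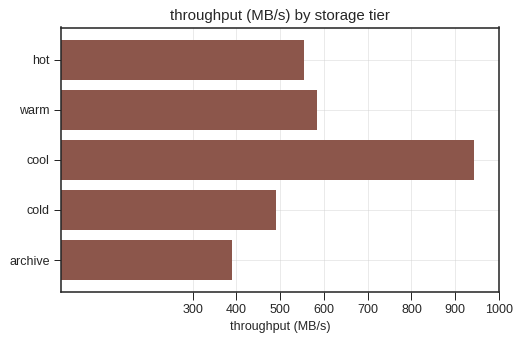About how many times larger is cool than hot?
cool ≈ 900, hot ≈ 600; 900/600 ≈ 1.5.

≈ 1.5×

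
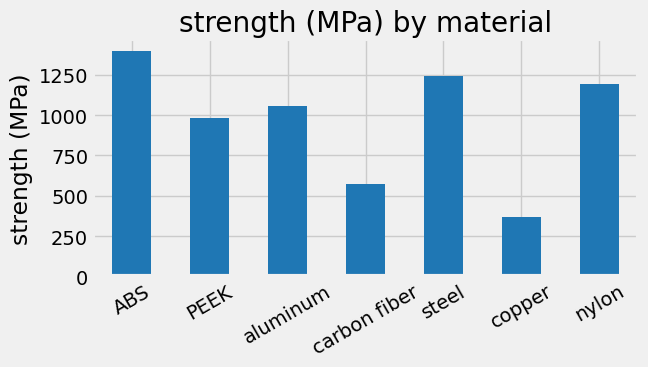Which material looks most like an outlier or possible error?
copper ≈ 400; the rest sit between ≈ 600 and ≈ 1400.

copper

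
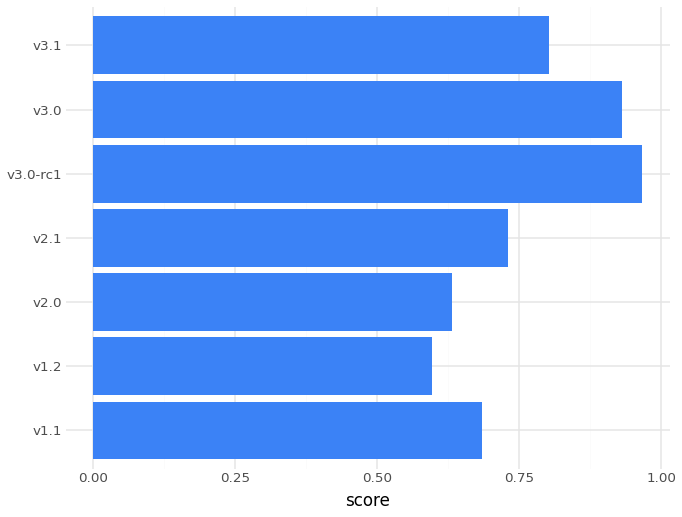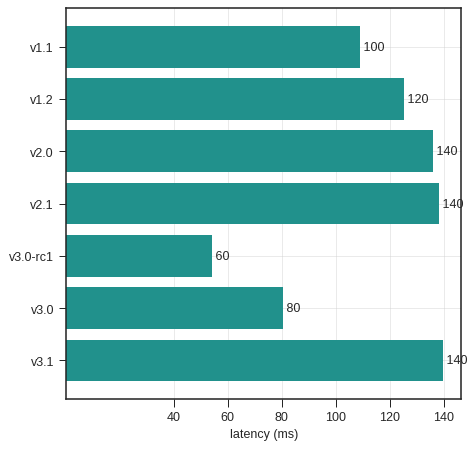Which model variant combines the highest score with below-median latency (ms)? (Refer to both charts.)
Chart 2 median latency (ms) ≈ 120; below-median model variants: v1.1, v3.0-rc1, v3.0. Among those, v3.0-rc1 has the highest score (≈ 1).

v3.0-rc1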